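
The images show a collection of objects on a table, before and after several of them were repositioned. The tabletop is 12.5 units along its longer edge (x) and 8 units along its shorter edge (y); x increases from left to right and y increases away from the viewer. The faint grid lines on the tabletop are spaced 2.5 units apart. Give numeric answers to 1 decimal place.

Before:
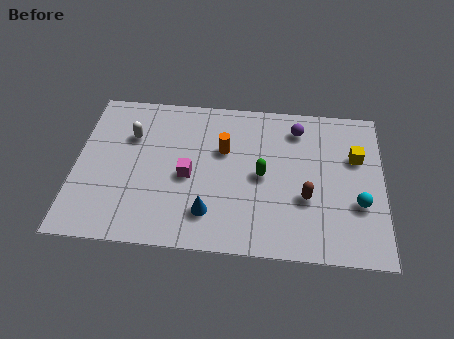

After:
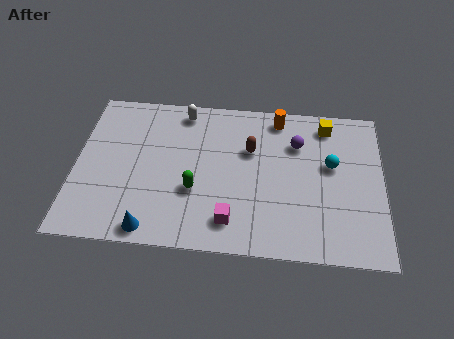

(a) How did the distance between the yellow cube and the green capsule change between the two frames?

+2.6

They were about 4.0 units apart before and 6.6 after — 2.6 units further apart.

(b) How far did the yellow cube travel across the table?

2.0

From (11.4, 5.2) to (10.2, 6.8), the yellow cube covered √(1.2² + 1.6²) ≈ 2.0 units.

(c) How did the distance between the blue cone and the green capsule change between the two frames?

-0.3

They were about 3.0 units apart before and 2.7 after — 0.3 units closer together.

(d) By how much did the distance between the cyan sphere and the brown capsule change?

+1.2

Before: roughly 2.1 units apart; after: 3.3. That's 1.2 units further apart.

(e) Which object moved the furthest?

the brown capsule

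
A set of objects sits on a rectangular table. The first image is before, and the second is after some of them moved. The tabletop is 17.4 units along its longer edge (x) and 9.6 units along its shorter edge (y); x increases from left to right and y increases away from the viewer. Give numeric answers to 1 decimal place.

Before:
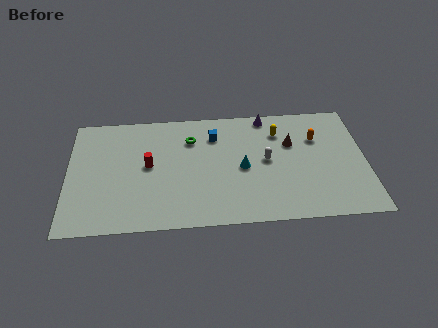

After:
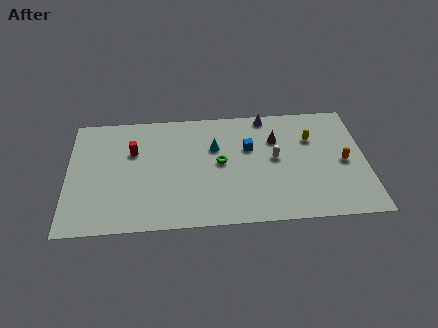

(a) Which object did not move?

the purple cone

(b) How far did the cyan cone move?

2.4

The cyan cone was near (10.2, 4.5) before and (8.6, 6.3) after, so it travelled √(1.6² + 1.8²) ≈ 2.4 units.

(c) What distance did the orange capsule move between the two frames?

2.6

From (14.6, 6.6) to (16.1, 4.5), the orange capsule covered √(1.5² + 2.1²) ≈ 2.6 units.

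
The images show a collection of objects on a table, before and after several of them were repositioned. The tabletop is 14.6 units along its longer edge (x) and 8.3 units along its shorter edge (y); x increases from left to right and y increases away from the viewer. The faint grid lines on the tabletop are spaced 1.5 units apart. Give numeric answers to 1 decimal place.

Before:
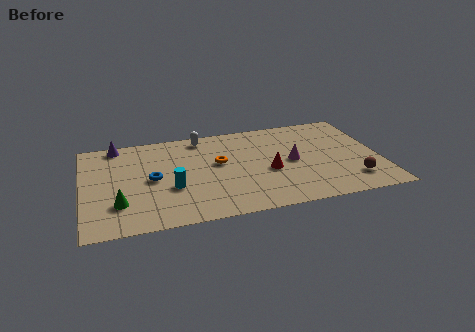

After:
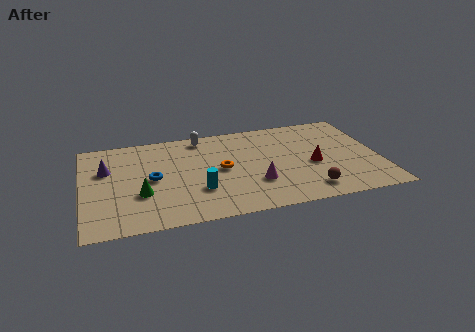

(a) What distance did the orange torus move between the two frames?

0.6

The orange torus was near (6.7, 4.8) before and (6.8, 4.2) after, so it travelled √(0.1² + 0.6²) ≈ 0.6 units.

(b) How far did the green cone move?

1.3

The green cone was near (1.7, 2.3) before and (2.8, 2.9) after, so it travelled √(1.1² + 0.6²) ≈ 1.3 units.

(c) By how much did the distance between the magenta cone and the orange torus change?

-1.4

Before: roughly 3.7 units apart; after: 2.3. That's 1.4 units closer together.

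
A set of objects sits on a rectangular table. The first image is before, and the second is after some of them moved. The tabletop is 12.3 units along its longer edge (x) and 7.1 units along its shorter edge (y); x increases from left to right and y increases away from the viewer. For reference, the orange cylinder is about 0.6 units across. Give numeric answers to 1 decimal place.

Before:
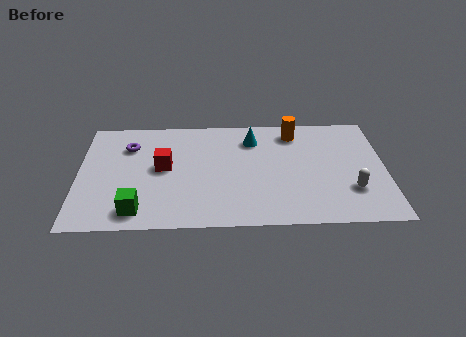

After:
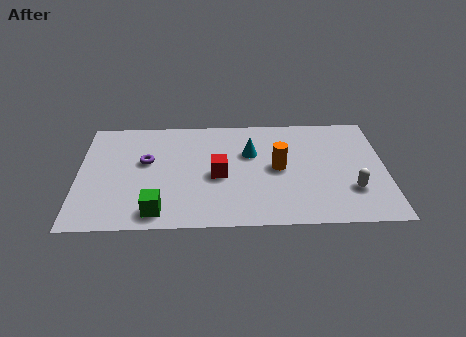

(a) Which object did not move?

the white capsule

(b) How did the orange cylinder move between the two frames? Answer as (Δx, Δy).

(-0.7, -2.3)

From the two frames, the orange cylinder sits at roughly (8.7, 5.9) before and (8.0, 3.6) after.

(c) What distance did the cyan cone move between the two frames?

0.9

From (7.0, 5.5) to (6.9, 4.6), the cyan cone covered √(0.1² + 0.9²) ≈ 0.9 units.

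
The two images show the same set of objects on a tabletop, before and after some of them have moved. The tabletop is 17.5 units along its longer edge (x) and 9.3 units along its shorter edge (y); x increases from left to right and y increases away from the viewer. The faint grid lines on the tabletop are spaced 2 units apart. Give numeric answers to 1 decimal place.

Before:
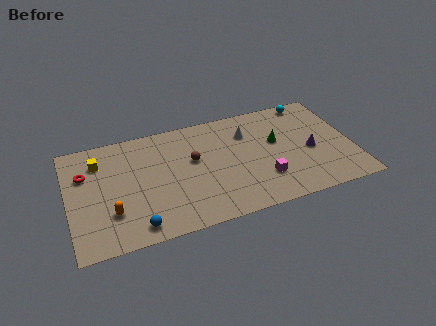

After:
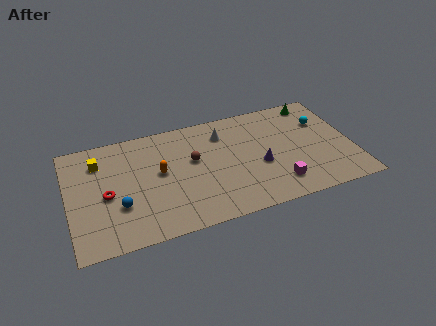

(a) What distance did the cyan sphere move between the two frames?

2.1

From (15.3, 8.4) to (15.9, 6.4), the cyan sphere covered √(0.6² + 2.0²) ≈ 2.1 units.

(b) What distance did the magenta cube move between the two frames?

1.1

The magenta cube moved from about (11.8, 2.6) to (12.6, 1.9), a distance of √(0.8² + 0.7²) ≈ 1.1.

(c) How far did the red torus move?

2.4

From (1.1, 6.3) to (2.3, 4.2), the red torus covered √(1.2² + 2.1²) ≈ 2.4 units.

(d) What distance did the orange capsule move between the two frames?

3.9

The orange capsule was near (2.5, 2.7) before and (5.6, 5.1) after, so it travelled √(3.1² + 2.4²) ≈ 3.9 units.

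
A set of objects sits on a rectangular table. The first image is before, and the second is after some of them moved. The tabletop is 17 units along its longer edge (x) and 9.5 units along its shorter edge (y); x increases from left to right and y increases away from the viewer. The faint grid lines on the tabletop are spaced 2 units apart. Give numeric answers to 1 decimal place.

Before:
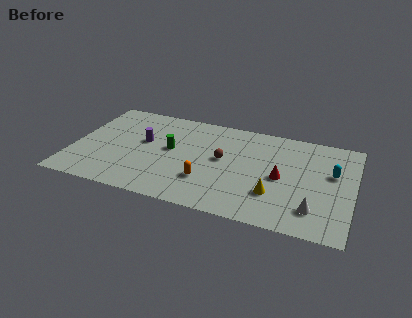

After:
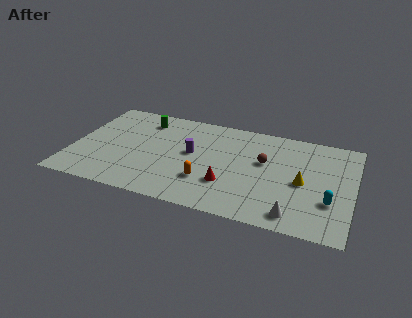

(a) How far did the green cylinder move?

3.1

From (5.9, 5.2) to (4.0, 7.7), the green cylinder covered √(1.9² + 2.5²) ≈ 3.1 units.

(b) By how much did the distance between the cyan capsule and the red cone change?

+2.8

They were about 3.3 units apart before and 6.1 after — 2.8 units further apart.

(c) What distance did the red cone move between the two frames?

3.5

From (12.7, 4.5) to (9.6, 2.9), the red cone covered √(3.1² + 1.6²) ≈ 3.5 units.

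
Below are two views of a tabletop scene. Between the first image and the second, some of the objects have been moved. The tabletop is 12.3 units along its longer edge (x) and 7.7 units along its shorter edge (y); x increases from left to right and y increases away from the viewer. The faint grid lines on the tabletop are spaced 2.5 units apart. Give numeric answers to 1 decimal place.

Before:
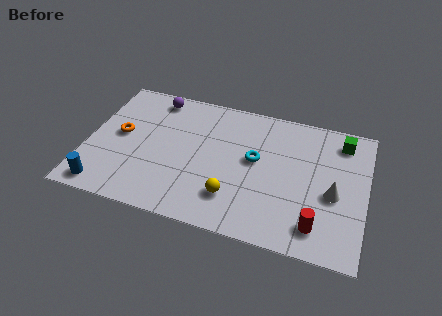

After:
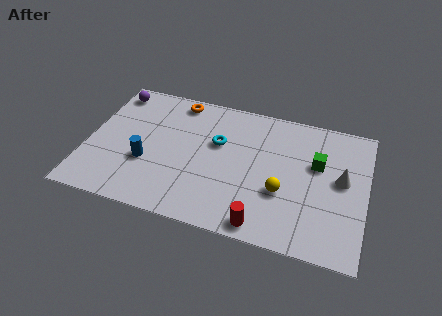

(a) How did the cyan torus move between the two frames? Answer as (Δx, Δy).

(-1.7, 0.5)

From the two frames, the cyan torus sits at roughly (7.4, 4.3) before and (5.7, 4.8) after.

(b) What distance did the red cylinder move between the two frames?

2.4

The red cylinder moved from about (10.3, 1.4) to (8.0, 0.8), a distance of √(2.3² + 0.6²) ≈ 2.4.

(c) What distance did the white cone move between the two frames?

0.9

From (10.9, 3.3) to (11.2, 4.2), the white cone covered √(0.3² + 0.9²) ≈ 0.9 units.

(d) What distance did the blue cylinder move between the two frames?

2.5

The blue cylinder moved from about (1.0, 0.9) to (2.7, 2.8), a distance of √(1.7² + 1.9²) ≈ 2.5.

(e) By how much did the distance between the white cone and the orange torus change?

-1.6

The distance was about 9.5 in the first image and 7.9 in the second, so they moved 1.6 units closer together.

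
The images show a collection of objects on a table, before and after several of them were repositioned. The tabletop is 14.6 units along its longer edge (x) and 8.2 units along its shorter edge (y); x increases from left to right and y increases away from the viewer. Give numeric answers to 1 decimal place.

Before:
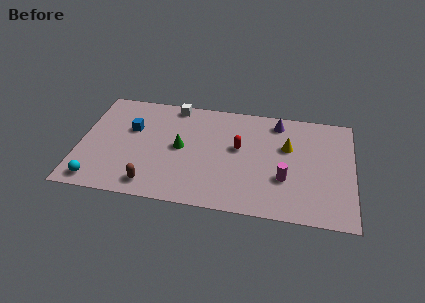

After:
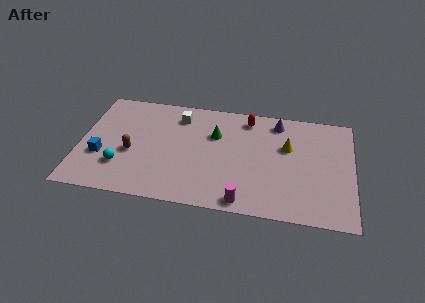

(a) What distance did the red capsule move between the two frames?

2.3

From (8.5, 4.7) to (8.9, 7.0), the red capsule covered √(0.4² + 2.3²) ≈ 2.3 units.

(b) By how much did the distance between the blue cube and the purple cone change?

+2.2

Before: roughly 8.0 units apart; after: 10.2. That's 2.2 units further apart.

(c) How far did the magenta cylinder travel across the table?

2.9

From (11.0, 2.8) to (8.9, 0.8), the magenta cylinder covered √(2.1² + 2.0²) ≈ 2.9 units.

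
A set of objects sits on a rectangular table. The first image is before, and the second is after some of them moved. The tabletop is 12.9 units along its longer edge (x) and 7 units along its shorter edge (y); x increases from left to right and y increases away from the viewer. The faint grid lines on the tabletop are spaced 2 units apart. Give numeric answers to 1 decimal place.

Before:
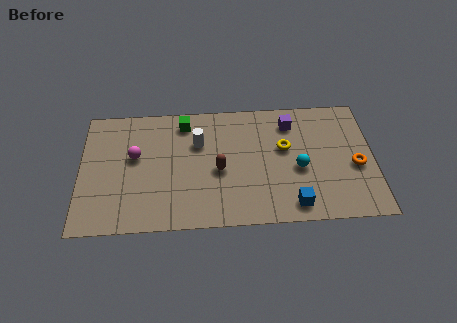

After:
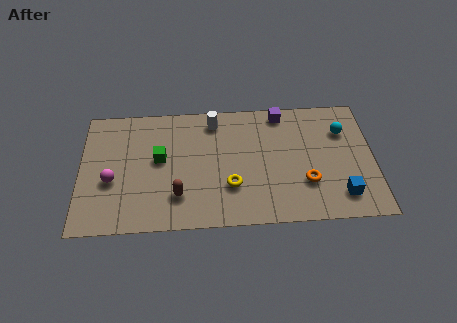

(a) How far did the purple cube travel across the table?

0.7

From (9.3, 5.6) to (8.9, 6.2), the purple cube covered √(0.4² + 0.6²) ≈ 0.7 units.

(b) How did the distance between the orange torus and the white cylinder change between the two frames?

-1.7

The distance was about 7.1 in the first image and 5.4 in the second, so they moved 1.7 units closer together.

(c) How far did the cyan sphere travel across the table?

2.8

From (9.6, 3.0) to (11.6, 5.0), the cyan sphere covered √(2.0² + 2.0²) ≈ 2.8 units.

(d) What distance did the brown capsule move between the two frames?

2.2

The brown capsule was near (6.1, 3.1) before and (4.3, 1.8) after, so it travelled √(1.8² + 1.3²) ≈ 2.2 units.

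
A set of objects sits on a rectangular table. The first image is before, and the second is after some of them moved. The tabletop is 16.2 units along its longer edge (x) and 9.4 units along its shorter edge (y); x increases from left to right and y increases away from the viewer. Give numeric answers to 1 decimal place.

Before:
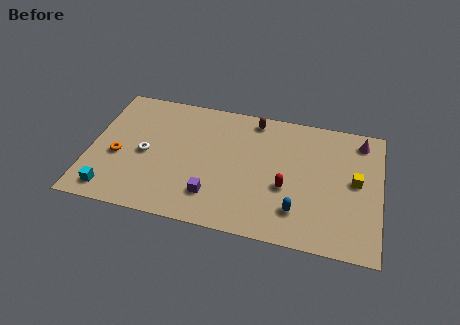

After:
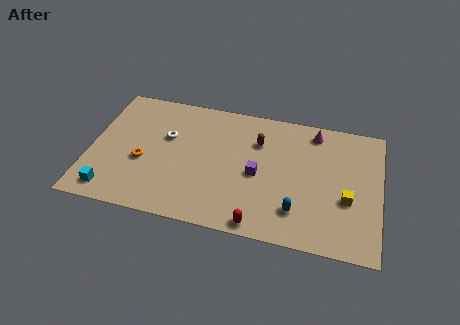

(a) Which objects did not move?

the blue capsule and the cyan cube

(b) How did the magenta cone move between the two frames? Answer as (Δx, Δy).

(-2.6, 0.1)

The magenta cone started near (15.0, 8.0) and ended near (12.4, 8.1).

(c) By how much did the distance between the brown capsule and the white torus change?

-1.9

They were about 7.1 units apart before and 5.2 after — 1.9 units closer together.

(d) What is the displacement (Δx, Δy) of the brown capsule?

(0.3, -1.6)

The brown capsule started near (9.0, 8.3) and ended near (9.3, 6.7).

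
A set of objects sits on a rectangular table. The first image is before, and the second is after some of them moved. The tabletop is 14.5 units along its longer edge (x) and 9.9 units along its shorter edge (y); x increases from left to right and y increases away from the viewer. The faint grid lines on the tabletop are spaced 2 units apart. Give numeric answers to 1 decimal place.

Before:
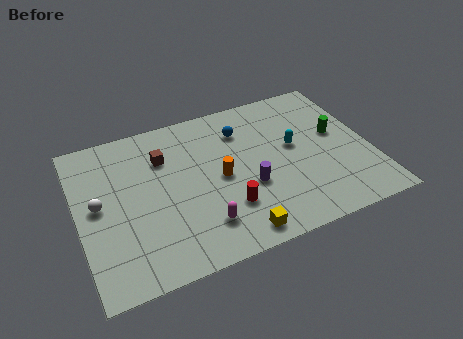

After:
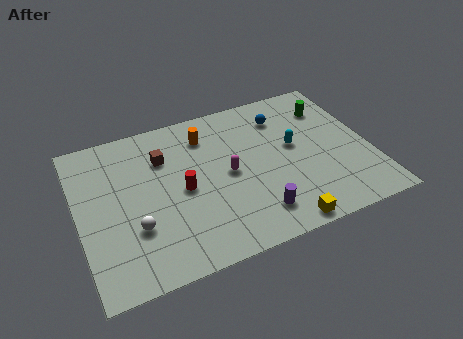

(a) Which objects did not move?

the cyan capsule and the brown cube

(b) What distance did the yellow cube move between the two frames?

2.2

From (7.3, 1.1) to (9.5, 0.8), the yellow cube covered √(2.2² + 0.3²) ≈ 2.2 units.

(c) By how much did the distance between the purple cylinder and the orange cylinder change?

+4.5

Before: roughly 1.7 units apart; after: 6.2. That's 4.5 units further apart.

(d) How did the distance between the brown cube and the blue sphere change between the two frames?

+2.1

They were about 4.0 units apart before and 6.1 after — 2.1 units further apart.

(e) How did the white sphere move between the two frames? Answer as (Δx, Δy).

(1.6, -2.0)

The white sphere was at about (1.0, 5.2) and moved to about (2.6, 3.2).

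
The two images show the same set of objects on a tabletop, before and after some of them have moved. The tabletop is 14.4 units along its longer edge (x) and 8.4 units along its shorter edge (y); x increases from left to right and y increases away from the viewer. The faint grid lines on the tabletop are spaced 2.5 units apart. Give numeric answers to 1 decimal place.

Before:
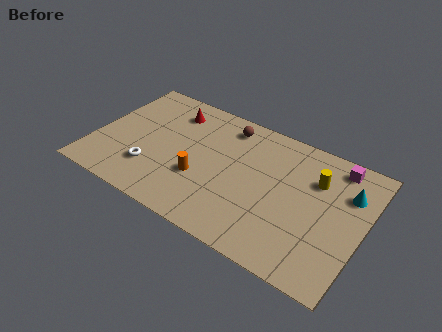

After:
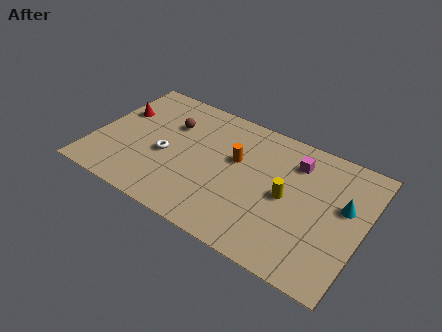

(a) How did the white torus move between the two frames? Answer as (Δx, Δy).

(0.6, 1.3)

The white torus was at about (3.3, 2.3) and moved to about (3.9, 3.6).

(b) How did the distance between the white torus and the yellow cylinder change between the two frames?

-2.6

Before: roughly 9.1 units apart; after: 6.5. That's 2.6 units closer together.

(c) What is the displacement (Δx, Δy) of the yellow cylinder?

(-1.3, -1.8)

The yellow cylinder started near (11.7, 5.9) and ended near (10.4, 4.1).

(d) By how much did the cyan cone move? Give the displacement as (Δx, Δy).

(-0.1, -0.9)

The cyan cone was at about (13.4, 5.9) and moved to about (13.3, 5.0).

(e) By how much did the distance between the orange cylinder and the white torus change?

+1.2

The distance was about 2.7 in the first image and 3.9 in the second, so they moved 1.2 units further apart.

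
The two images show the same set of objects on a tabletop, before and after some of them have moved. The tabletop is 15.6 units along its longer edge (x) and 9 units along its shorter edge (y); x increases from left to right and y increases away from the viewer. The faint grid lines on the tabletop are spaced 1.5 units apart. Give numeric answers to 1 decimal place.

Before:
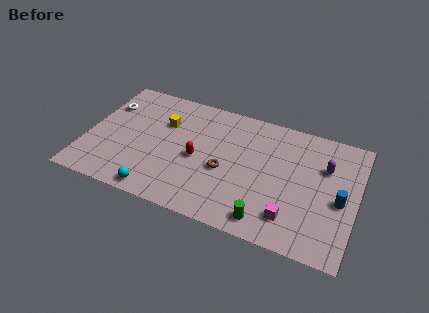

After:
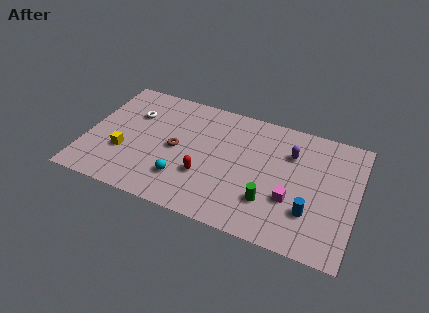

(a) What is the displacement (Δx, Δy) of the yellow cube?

(-2.0, -3.0)

The yellow cube started near (4.3, 6.1) and ended near (2.3, 3.1).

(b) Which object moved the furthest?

the yellow cube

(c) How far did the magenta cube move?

1.2

From (12.1, 1.9) to (12.0, 3.1), the magenta cube covered √(0.1² + 1.2²) ≈ 1.2 units.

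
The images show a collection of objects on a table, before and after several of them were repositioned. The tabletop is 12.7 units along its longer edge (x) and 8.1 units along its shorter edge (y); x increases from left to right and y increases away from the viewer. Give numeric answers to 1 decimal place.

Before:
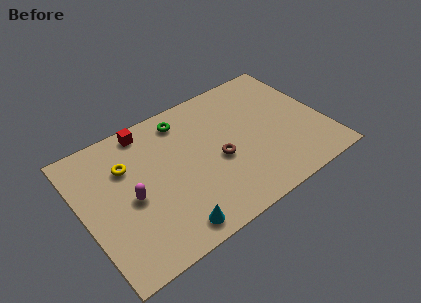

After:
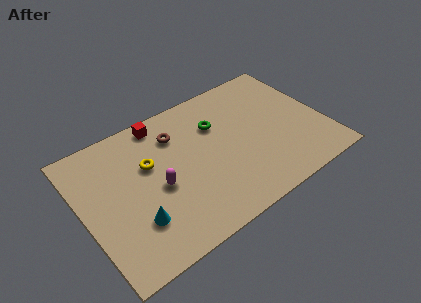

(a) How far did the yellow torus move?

1.2

From (2.5, 5.6) to (3.6, 5.1), the yellow torus covered √(1.1² + 0.5²) ≈ 1.2 units.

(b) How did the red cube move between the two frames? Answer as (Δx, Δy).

(0.8, 0.0)

The red cube was at about (3.8, 7.2) and moved to about (4.6, 7.2).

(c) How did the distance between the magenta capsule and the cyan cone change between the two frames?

-1.2

The distance was about 3.1 in the first image and 1.9 in the second, so they moved 1.2 units closer together.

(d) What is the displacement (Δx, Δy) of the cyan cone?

(-1.6, 1.3)

From the two frames, the cyan cone sits at roughly (4.0, 1.0) before and (2.4, 2.3) after.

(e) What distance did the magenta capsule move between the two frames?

1.4

The magenta capsule moved from about (2.4, 3.7) to (3.8, 3.6), a distance of √(1.4² + 0.1²) ≈ 1.4.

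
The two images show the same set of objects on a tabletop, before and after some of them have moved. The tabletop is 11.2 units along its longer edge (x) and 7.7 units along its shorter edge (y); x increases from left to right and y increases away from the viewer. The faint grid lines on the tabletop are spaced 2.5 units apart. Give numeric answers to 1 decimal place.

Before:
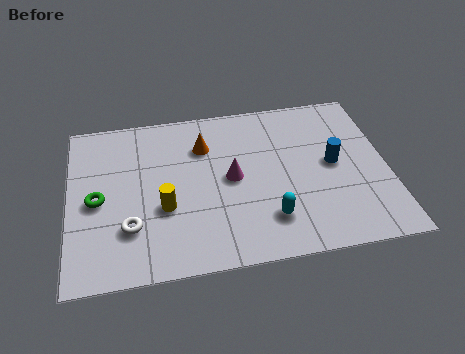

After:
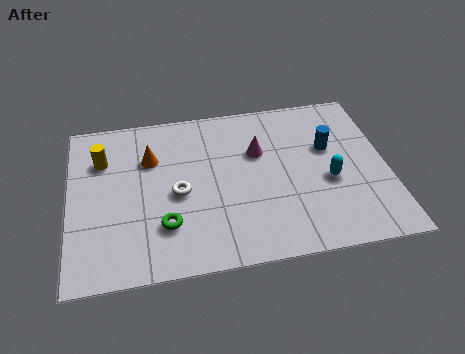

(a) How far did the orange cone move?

1.9

From (4.8, 5.6) to (2.9, 5.3), the orange cone covered √(1.9² + 0.3²) ≈ 1.9 units.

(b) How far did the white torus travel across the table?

2.1

The white torus moved from about (2.1, 2.2) to (3.8, 3.5), a distance of √(1.7² + 1.3²) ≈ 2.1.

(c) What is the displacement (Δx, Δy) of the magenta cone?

(1.0, 1.1)

The magenta cone started near (5.7, 3.9) and ended near (6.7, 5.0).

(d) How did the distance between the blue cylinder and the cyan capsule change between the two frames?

-1.7

Before: roughly 3.3 units apart; after: 1.6. That's 1.7 units closer together.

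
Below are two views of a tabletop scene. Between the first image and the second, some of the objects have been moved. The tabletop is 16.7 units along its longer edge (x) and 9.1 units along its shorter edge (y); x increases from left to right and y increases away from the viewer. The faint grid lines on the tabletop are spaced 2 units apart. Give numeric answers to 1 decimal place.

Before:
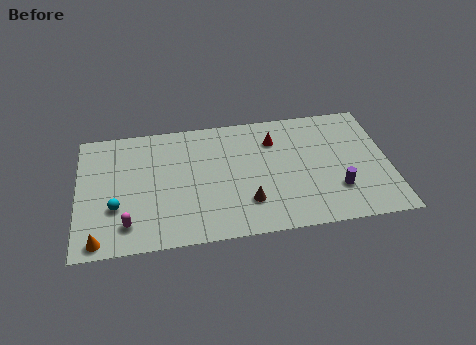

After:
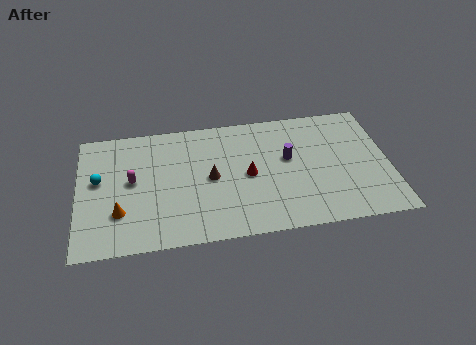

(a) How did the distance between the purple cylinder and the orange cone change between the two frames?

-3.3

The distance was about 12.8 in the first image and 9.5 in the second, so they moved 3.3 units closer together.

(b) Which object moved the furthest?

the purple cylinder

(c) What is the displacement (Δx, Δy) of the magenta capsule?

(0.3, 3.1)

The magenta capsule started near (2.6, 1.8) and ended near (2.9, 4.9).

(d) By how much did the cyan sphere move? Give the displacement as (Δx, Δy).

(-0.9, 2.1)

From the two frames, the cyan sphere sits at roughly (2.0, 3.1) before and (1.1, 5.2) after.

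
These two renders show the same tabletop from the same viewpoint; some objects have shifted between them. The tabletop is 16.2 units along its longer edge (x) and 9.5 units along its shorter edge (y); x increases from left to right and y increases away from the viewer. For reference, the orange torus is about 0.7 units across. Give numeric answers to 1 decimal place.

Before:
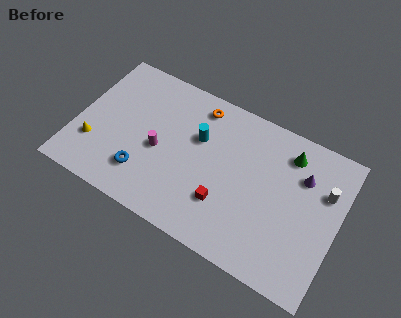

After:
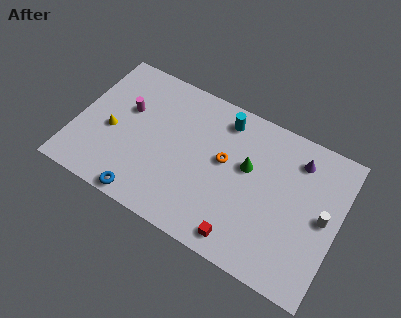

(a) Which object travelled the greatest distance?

the orange torus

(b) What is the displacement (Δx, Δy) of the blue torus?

(0.3, -1.5)

The blue torus was at about (4.5, 2.3) and moved to about (4.8, 0.8).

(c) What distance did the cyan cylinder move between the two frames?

2.3

The cyan cylinder moved from about (7.4, 6.1) to (8.7, 8.0), a distance of √(1.3² + 1.9²) ≈ 2.3.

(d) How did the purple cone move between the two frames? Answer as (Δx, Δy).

(-0.4, 0.9)

From the two frames, the purple cone sits at roughly (13.8, 6.7) before and (13.4, 7.6) after.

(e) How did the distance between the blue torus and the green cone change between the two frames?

-2.4

They were about 9.9 units apart before and 7.5 after — 2.4 units closer together.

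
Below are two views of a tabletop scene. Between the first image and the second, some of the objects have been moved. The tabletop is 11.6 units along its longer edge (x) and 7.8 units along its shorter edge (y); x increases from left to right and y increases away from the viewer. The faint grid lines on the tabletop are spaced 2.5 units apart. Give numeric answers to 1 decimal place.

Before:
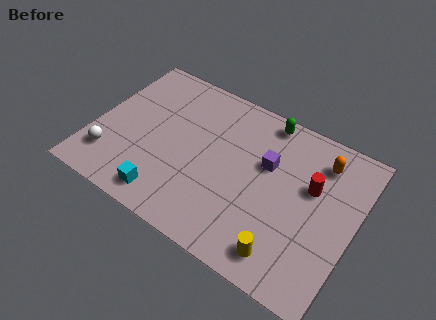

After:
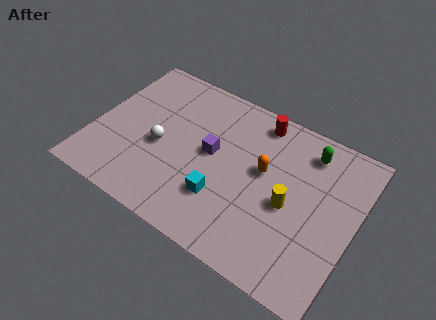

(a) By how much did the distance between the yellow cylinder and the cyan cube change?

-2.3

They were about 5.3 units apart before and 3.0 after — 2.3 units closer together.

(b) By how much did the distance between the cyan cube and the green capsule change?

-1.7

The distance was about 6.9 in the first image and 5.2 in the second, so they moved 1.7 units closer together.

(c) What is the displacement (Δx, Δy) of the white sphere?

(2.0, 1.6)

From the two frames, the white sphere sits at roughly (1.0, 1.8) before and (3.0, 3.4) after.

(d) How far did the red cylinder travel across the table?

3.4

The red cylinder moved from about (9.6, 4.8) to (6.9, 6.8), a distance of √(2.7² + 2.0²) ≈ 3.4.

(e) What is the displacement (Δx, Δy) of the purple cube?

(-2.4, -0.7)

The purple cube was at about (7.6, 4.9) and moved to about (5.2, 4.2).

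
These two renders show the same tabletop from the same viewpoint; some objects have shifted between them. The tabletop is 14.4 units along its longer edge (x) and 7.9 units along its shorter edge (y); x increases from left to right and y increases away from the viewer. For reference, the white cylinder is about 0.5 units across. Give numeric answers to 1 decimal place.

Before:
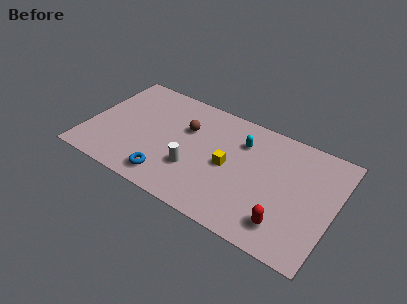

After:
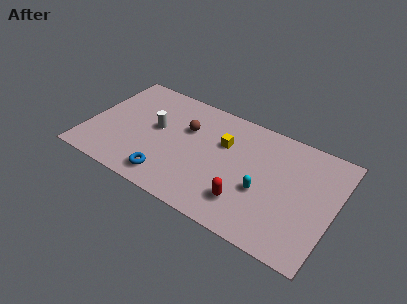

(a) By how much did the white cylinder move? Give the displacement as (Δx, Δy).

(-2.5, 1.8)

The white cylinder started near (6.4, 2.6) and ended near (3.9, 4.4).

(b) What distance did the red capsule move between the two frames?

2.3

The red capsule was near (11.9, 1.6) before and (9.6, 1.9) after, so it travelled √(2.3² + 0.3²) ≈ 2.3 units.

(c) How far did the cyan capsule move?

3.1

The cyan capsule was near (8.8, 5.8) before and (10.4, 3.1) after, so it travelled √(1.6² + 2.7²) ≈ 3.1 units.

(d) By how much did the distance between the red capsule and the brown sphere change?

-2.1

The distance was about 7.3 in the first image and 5.2 in the second, so they moved 2.1 units closer together.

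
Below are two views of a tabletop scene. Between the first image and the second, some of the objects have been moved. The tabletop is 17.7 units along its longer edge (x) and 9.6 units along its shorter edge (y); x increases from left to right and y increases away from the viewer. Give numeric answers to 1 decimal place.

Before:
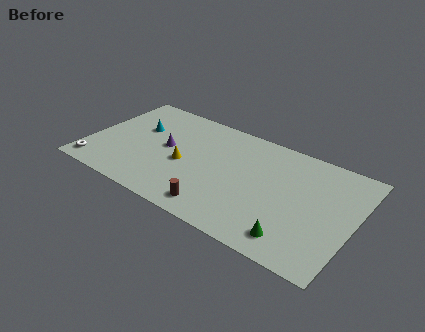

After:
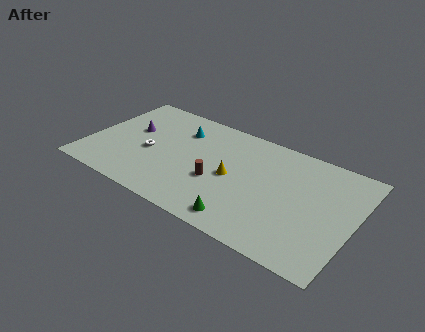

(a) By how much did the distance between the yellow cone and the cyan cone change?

+0.8

They were about 4.0 units apart before and 4.8 after — 0.8 units further apart.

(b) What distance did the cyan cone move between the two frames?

2.9

The cyan cone was near (3.0, 6.1) before and (5.7, 7.2) after, so it travelled √(2.7² + 1.1²) ≈ 2.9 units.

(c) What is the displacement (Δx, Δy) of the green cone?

(-3.3, -0.3)

From the two frames, the green cone sits at roughly (14.3, 1.6) before and (11.0, 1.3) after.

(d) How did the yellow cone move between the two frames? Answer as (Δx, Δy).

(3.2, 0.4)

The yellow cone was at about (6.5, 4.2) and moved to about (9.7, 4.6).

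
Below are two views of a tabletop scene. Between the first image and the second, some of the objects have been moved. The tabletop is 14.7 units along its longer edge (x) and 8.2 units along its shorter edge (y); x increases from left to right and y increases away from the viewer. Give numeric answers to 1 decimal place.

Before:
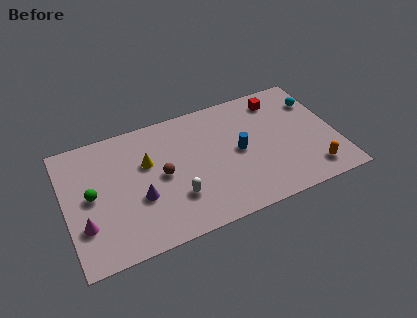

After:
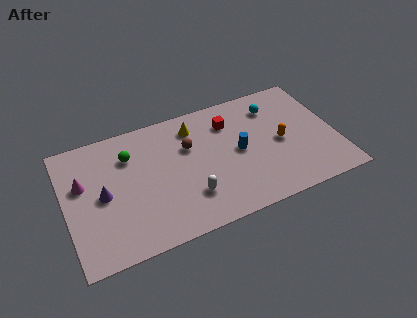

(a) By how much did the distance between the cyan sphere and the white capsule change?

-2.3

The distance was about 8.9 in the first image and 6.6 in the second, so they moved 2.3 units closer together.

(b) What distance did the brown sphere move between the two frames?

2.1

The brown sphere moved from about (5.2, 4.1) to (6.8, 5.4), a distance of √(1.6² + 1.3²) ≈ 2.1.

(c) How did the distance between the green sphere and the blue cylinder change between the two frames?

-1.9

They were about 8.0 units apart before and 6.1 after — 1.9 units closer together.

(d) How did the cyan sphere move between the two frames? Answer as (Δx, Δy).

(-2.3, 0.4)

From the two frames, the cyan sphere sits at roughly (13.9, 6.0) before and (11.6, 6.4) after.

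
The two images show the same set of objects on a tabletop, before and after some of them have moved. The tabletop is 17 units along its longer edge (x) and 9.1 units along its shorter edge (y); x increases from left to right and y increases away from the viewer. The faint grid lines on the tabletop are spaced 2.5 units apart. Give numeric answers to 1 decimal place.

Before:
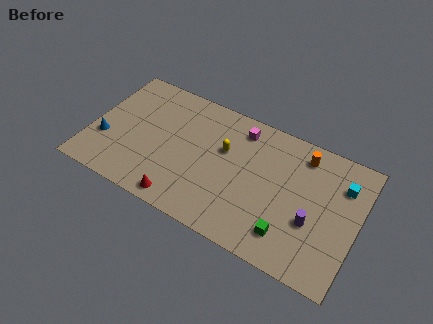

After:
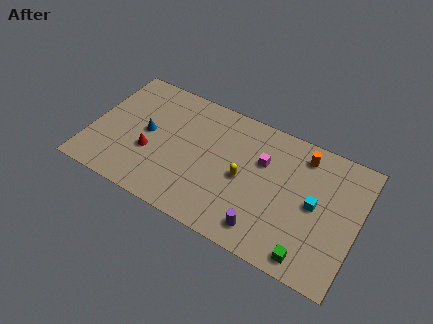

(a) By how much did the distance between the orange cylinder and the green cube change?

+0.9

They were about 5.7 units apart before and 6.6 after — 0.9 units further apart.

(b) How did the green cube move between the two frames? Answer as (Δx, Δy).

(1.4, -0.8)

From the two frames, the green cube sits at roughly (13.0, 1.9) before and (14.4, 1.1) after.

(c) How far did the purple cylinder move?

3.4

The purple cylinder moved from about (14.3, 3.4) to (11.5, 1.5), a distance of √(2.8² + 1.9²) ≈ 3.4.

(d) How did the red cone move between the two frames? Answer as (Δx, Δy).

(-2.4, 2.4)

From the two frames, the red cone sits at roughly (6.3, 1.0) before and (3.9, 3.4) after.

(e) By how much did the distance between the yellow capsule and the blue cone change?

-1.5

Before: roughly 7.8 units apart; after: 6.3. That's 1.5 units closer together.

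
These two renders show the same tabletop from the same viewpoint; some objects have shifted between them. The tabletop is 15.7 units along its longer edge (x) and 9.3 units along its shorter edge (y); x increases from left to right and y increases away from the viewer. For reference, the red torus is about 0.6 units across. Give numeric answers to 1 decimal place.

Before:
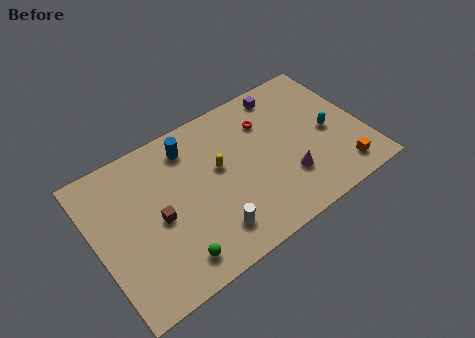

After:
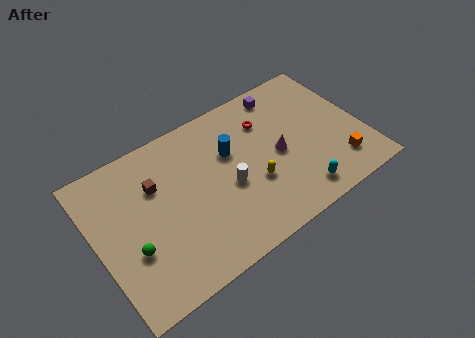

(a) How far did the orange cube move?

0.5

From (13.9, 1.5) to (13.9, 2.0), the orange cube covered √(0.0² + 0.5²) ≈ 0.5 units.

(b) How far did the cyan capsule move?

3.8

From (13.7, 4.3) to (11.3, 1.4), the cyan capsule covered √(2.4² + 2.9²) ≈ 3.8 units.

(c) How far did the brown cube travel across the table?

2.0

The brown cube was near (3.5, 4.3) before and (3.7, 6.3) after, so it travelled √(0.2² + 2.0²) ≈ 2.0 units.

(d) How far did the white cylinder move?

2.5

From (6.2, 1.9) to (7.6, 4.0), the white cylinder covered √(1.4² + 2.1²) ≈ 2.5 units.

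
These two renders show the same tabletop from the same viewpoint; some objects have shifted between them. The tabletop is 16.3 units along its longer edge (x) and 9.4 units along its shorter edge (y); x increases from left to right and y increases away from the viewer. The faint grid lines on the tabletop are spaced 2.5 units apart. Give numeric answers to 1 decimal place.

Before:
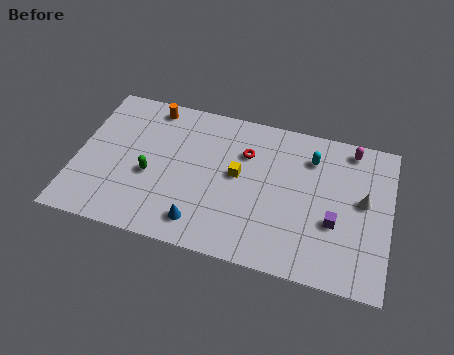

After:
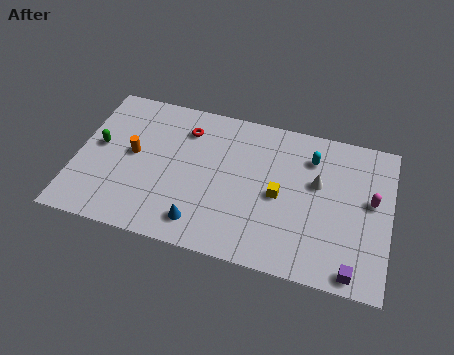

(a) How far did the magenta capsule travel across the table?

3.2

The magenta capsule moved from about (14.1, 8.3) to (15.3, 5.3), a distance of √(1.2² + 3.0²) ≈ 3.2.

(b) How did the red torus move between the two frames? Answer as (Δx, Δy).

(-3.2, 0.7)

The red torus started near (8.7, 6.6) and ended near (5.5, 7.3).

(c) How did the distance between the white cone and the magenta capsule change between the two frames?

-0.4

They were about 3.2 units apart before and 2.8 after — 0.4 units closer together.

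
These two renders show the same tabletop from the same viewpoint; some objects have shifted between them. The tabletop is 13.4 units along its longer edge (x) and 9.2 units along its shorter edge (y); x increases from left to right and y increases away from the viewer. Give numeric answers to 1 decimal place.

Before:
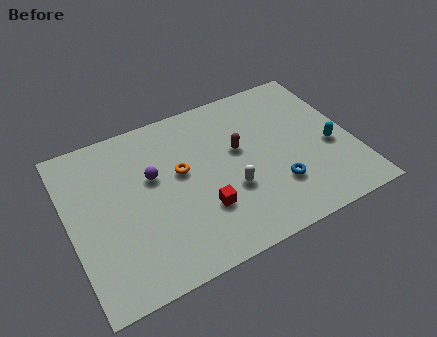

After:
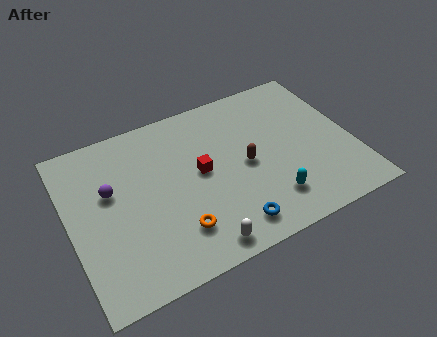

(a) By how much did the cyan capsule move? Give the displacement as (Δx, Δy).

(-3.2, -1.8)

From the two frames, the cyan capsule sits at roughly (12.3, 3.8) before and (9.1, 2.0) after.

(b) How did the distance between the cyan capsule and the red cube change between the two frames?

-2.3

They were about 6.4 units apart before and 4.1 after — 2.3 units closer together.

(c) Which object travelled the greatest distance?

the cyan capsule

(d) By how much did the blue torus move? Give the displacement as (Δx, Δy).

(-2.4, -1.2)

From the two frames, the blue torus sits at roughly (9.5, 2.6) before and (7.1, 1.4) after.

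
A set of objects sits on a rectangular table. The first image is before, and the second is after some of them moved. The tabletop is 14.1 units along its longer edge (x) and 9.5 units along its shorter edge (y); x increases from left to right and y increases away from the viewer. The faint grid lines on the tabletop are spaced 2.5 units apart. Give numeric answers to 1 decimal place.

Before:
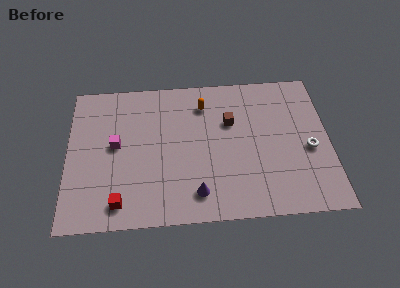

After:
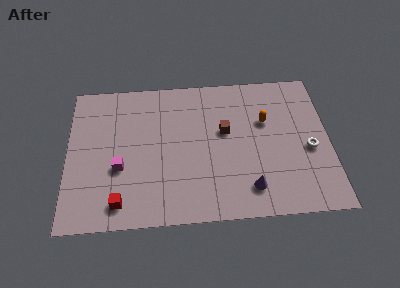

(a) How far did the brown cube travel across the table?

0.7

The brown cube moved from about (8.8, 6.2) to (8.5, 5.6), a distance of √(0.3² + 0.6²) ≈ 0.7.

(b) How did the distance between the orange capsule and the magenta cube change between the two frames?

+2.9

Before: roughly 5.4 units apart; after: 8.3. That's 2.9 units further apart.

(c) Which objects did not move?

the red cube and the white torus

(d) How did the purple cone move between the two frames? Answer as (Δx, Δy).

(2.8, 0.1)

The purple cone was at about (6.9, 1.7) and moved to about (9.7, 1.8).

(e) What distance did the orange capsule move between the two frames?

3.6

The orange capsule was near (7.4, 7.5) before and (10.7, 6.1) after, so it travelled √(3.3² + 1.4²) ≈ 3.6 units.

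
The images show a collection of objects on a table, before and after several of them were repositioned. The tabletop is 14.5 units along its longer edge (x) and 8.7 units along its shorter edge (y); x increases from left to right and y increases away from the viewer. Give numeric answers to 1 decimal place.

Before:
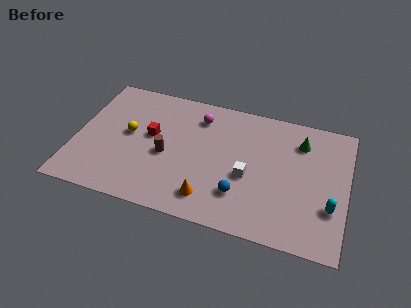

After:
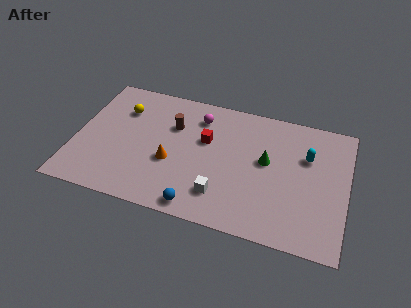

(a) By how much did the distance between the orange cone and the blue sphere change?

+1.3

They were about 1.7 units apart before and 3.0 after — 1.3 units further apart.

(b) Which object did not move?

the magenta sphere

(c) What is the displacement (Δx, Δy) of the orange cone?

(-2.2, 1.8)

From the two frames, the orange cone sits at roughly (7.4, 1.6) before and (5.2, 3.4) after.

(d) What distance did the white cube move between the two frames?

2.1

The white cube was near (9.3, 3.6) before and (8.0, 2.0) after, so it travelled √(1.3² + 1.6²) ≈ 2.1 units.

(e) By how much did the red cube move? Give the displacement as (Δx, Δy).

(2.9, 0.5)

The red cube started near (4.0, 4.9) and ended near (6.9, 5.4).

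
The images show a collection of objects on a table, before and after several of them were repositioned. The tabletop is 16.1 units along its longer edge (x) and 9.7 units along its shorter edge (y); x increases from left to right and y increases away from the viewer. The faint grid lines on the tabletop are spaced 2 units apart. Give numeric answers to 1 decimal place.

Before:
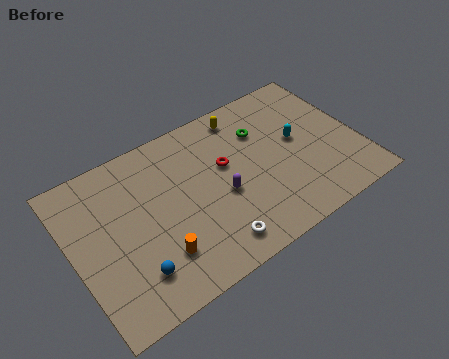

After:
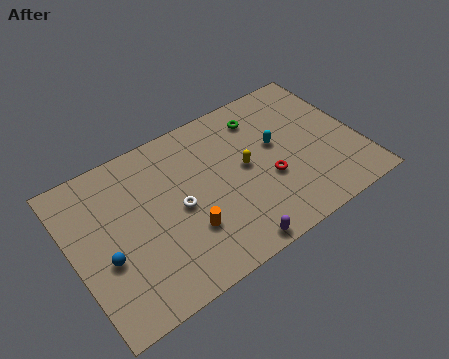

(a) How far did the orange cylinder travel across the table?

1.8

The orange cylinder was near (4.3, 2.5) before and (6.0, 3.0) after, so it travelled √(1.7² + 0.5²) ≈ 1.8 units.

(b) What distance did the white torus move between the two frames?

3.4

The white torus was near (7.2, 1.5) before and (5.8, 4.6) after, so it travelled √(1.4² + 3.1²) ≈ 3.4 units.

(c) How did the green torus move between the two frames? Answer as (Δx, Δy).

(0.1, 0.9)

The green torus started near (11.0, 6.9) and ended near (11.1, 7.8).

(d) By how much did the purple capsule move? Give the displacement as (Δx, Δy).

(-0.1, -3.3)

The purple capsule was at about (8.2, 4.1) and moved to about (8.1, 0.8).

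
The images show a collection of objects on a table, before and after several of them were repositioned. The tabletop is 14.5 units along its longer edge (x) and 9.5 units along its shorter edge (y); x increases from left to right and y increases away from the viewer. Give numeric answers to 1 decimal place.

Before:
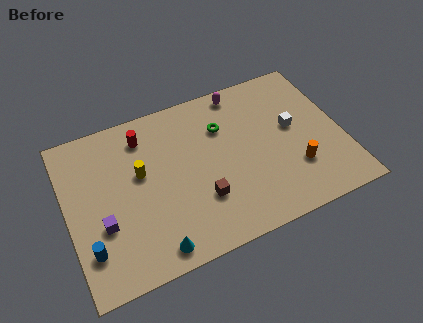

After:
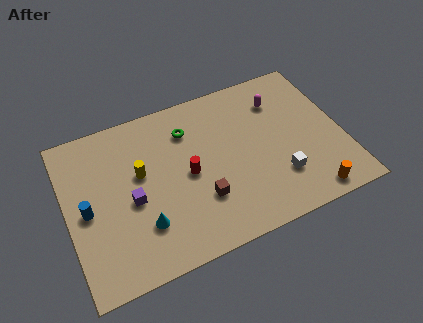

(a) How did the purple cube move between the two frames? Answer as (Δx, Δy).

(1.6, 0.8)

From the two frames, the purple cube sits at roughly (1.7, 3.4) before and (3.3, 4.2) after.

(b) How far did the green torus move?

1.9

From (8.4, 6.7) to (6.6, 7.2), the green torus covered √(1.8² + 0.5²) ≈ 1.9 units.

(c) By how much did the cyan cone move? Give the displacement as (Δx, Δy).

(-0.4, 1.5)

The cyan cone started near (4.1, 1.1) and ended near (3.7, 2.6).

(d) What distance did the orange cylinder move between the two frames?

1.9

The orange cylinder was near (11.8, 2.8) before and (12.3, 1.0) after, so it travelled √(0.5² + 1.8²) ≈ 1.9 units.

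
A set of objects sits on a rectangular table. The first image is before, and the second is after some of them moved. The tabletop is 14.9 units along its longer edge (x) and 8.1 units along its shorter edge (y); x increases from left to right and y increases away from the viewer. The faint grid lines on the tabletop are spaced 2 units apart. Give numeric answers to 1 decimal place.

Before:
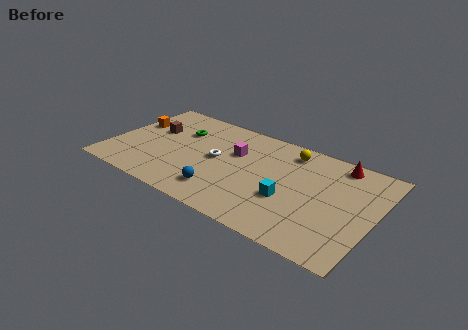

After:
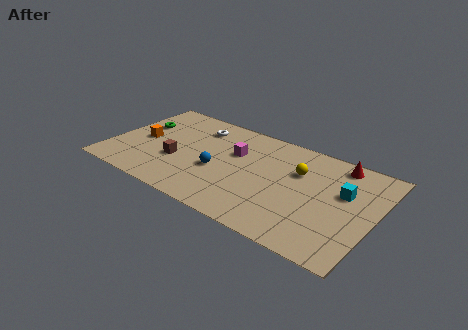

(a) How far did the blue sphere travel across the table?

1.7

The blue sphere was near (6.7, 1.7) before and (6.2, 3.3) after, so it travelled √(0.5² + 1.6²) ≈ 1.7 units.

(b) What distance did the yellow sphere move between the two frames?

1.6

The yellow sphere moved from about (9.8, 6.8) to (10.5, 5.4), a distance of √(0.7² + 1.4²) ≈ 1.6.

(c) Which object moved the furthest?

the cyan cube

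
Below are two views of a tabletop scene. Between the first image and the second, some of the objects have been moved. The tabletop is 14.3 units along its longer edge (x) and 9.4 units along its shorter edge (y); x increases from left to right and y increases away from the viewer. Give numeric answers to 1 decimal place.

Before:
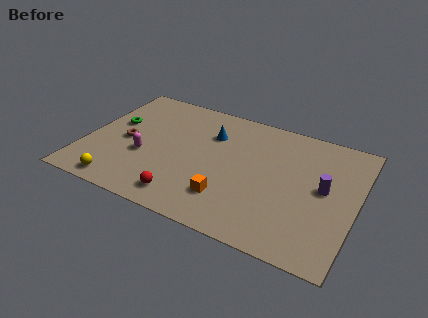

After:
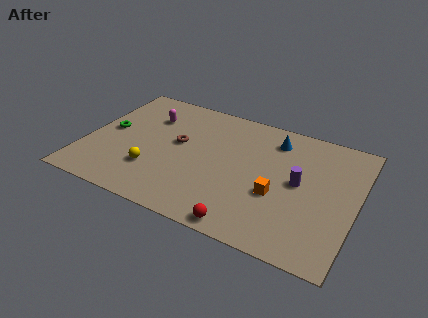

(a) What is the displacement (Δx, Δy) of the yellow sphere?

(1.5, 1.7)

The yellow sphere started near (2.3, 1.0) and ended near (3.8, 2.7).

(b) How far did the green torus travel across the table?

0.7

From (1.3, 5.6) to (1.1, 4.9), the green torus covered √(0.2² + 0.7²) ≈ 0.7 units.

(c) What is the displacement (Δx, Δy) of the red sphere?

(3.3, -0.6)

The red sphere was at about (5.7, 1.4) and moved to about (9.0, 0.8).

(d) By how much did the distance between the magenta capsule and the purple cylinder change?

-1.0

The distance was about 9.5 in the first image and 8.5 in the second, so they moved 1.0 units closer together.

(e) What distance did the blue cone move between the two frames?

3.4

From (6.4, 6.7) to (9.7, 7.6), the blue cone covered √(3.3² + 0.9²) ≈ 3.4 units.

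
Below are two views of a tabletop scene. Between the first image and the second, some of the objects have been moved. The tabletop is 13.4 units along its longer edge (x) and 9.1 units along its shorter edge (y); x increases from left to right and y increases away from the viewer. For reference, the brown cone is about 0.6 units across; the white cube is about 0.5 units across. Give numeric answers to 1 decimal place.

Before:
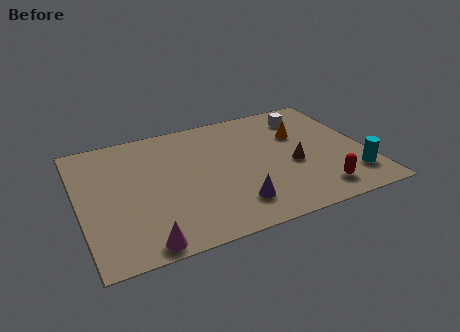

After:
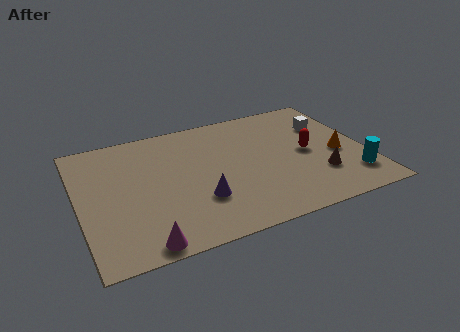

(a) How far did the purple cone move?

1.7

The purple cone moved from about (6.9, 1.9) to (5.4, 2.8), a distance of √(1.5² + 0.9²) ≈ 1.7.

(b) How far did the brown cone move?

1.6

The brown cone was near (9.9, 3.8) before and (11.0, 2.6) after, so it travelled √(1.1² + 1.2²) ≈ 1.6 units.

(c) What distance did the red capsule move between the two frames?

3.0

From (10.8, 1.5) to (10.7, 4.5), the red capsule covered √(0.1² + 3.0²) ≈ 3.0 units.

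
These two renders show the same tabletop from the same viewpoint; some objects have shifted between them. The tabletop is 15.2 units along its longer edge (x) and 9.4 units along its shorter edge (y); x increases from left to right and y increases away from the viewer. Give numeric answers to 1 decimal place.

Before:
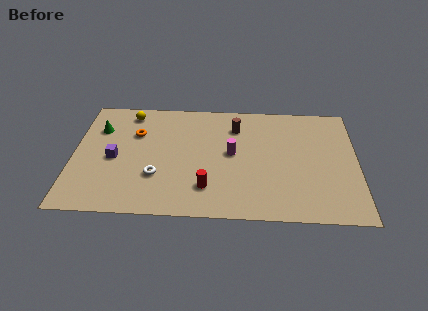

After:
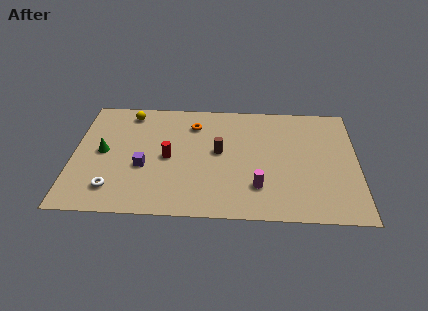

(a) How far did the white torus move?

2.5

The white torus was near (4.5, 3.0) before and (2.2, 1.9) after, so it travelled √(2.3² + 1.1²) ≈ 2.5 units.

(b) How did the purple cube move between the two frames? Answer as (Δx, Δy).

(1.6, -0.6)

From the two frames, the purple cube sits at roughly (2.2, 4.3) before and (3.8, 3.7) after.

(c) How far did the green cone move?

1.9

The green cone was near (1.3, 6.7) before and (1.6, 4.8) after, so it travelled √(0.3² + 1.9²) ≈ 1.9 units.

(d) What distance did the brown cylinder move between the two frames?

2.3

The brown cylinder was near (8.7, 7.2) before and (7.8, 5.1) after, so it travelled √(0.9² + 2.1²) ≈ 2.3 units.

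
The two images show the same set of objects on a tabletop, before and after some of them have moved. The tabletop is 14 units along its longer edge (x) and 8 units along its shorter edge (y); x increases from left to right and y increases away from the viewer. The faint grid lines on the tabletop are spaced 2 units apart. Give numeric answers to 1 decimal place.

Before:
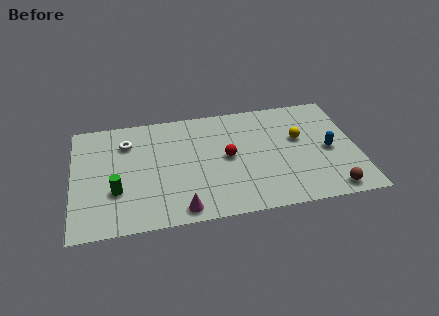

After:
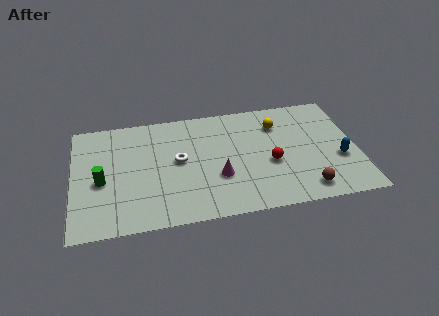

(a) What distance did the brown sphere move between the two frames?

1.2

The brown sphere moved from about (12.5, 0.9) to (11.3, 1.2), a distance of √(1.2² + 0.3²) ≈ 1.2.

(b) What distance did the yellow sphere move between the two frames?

1.6

The yellow sphere moved from about (11.2, 4.8) to (10.2, 6.0), a distance of √(1.0² + 1.2²) ≈ 1.6.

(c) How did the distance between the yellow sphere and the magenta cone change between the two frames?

-2.7

Before: roughly 7.2 units apart; after: 4.5. That's 2.7 units closer together.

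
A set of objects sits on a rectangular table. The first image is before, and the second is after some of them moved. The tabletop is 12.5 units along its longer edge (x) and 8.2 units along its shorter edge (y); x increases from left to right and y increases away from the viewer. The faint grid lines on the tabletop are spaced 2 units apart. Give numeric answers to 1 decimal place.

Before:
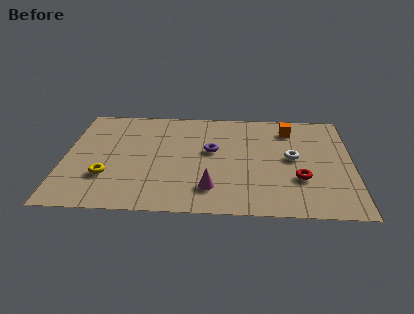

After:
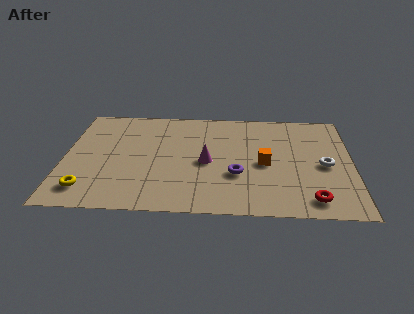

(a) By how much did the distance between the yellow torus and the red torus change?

+1.3

The distance was about 8.3 in the first image and 9.6 in the second, so they moved 1.3 units further apart.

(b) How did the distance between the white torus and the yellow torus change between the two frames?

+2.3

Before: roughly 8.2 units apart; after: 10.5. That's 2.3 units further apart.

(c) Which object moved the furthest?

the orange cube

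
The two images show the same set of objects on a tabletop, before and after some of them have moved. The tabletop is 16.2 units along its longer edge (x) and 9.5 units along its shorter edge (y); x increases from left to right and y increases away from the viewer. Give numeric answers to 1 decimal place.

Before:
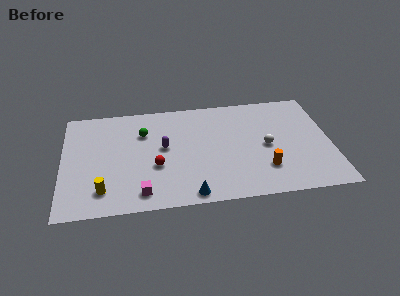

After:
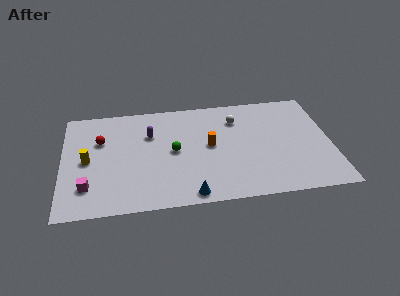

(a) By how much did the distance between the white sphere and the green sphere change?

-3.1

The distance was about 7.7 in the first image and 4.6 in the second, so they moved 3.1 units closer together.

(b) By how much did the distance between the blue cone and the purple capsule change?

+1.5

Before: roughly 4.6 units apart; after: 6.1. That's 1.5 units further apart.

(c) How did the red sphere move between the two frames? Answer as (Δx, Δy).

(-3.3, 2.7)

The red sphere was at about (5.6, 3.6) and moved to about (2.3, 6.3).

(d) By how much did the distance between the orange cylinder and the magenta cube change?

+0.4

They were about 7.5 units apart before and 7.9 after — 0.4 units further apart.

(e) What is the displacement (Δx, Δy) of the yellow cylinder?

(-0.9, 2.7)

The yellow cylinder was at about (2.4, 1.9) and moved to about (1.5, 4.6).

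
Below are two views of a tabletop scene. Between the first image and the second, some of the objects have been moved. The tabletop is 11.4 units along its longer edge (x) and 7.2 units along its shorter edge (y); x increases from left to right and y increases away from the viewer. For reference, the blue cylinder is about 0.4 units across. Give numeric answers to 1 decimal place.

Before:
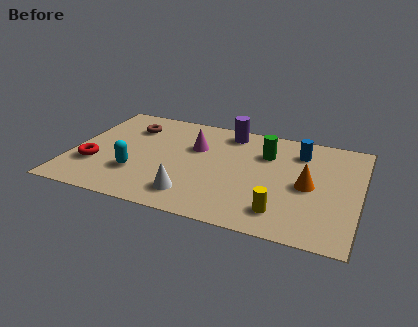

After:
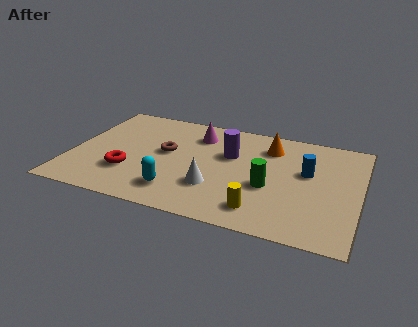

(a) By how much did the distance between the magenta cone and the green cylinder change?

+1.3

They were about 2.8 units apart before and 4.1 after — 1.3 units further apart.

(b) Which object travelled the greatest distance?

the orange cone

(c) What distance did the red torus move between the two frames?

1.4

From (1.0, 2.3) to (2.4, 2.2), the red torus covered √(1.4² + 0.1²) ≈ 1.4 units.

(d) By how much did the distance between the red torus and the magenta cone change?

-0.3

They were about 4.5 units apart before and 4.2 after — 0.3 units closer together.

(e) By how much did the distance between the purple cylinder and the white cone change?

-2.5

The distance was about 4.9 in the first image and 2.4 in the second, so they moved 2.5 units closer together.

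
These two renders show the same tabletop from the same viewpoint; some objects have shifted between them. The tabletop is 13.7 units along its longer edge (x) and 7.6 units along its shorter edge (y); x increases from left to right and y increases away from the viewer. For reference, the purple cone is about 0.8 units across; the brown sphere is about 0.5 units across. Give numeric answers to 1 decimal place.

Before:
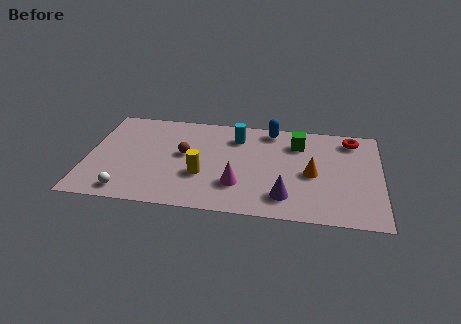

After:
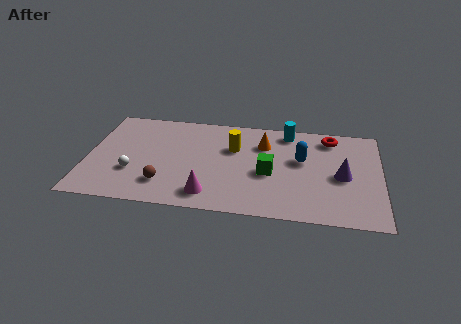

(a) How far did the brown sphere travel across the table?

2.5

From (4.5, 4.2) to (3.7, 1.8), the brown sphere covered √(0.8² + 2.4²) ≈ 2.5 units.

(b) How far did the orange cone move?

3.0

From (10.5, 3.5) to (8.2, 5.5), the orange cone covered √(2.3² + 2.0²) ≈ 3.0 units.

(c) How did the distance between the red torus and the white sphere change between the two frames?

-1.7

Before: roughly 11.6 units apart; after: 9.9. That's 1.7 units closer together.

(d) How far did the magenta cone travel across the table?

1.6

The magenta cone moved from about (7.1, 2.2) to (5.8, 1.3), a distance of √(1.3² + 0.9²) ≈ 1.6.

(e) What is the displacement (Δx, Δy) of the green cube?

(-1.3, -2.5)

The green cube started near (9.8, 5.8) and ended near (8.5, 3.3).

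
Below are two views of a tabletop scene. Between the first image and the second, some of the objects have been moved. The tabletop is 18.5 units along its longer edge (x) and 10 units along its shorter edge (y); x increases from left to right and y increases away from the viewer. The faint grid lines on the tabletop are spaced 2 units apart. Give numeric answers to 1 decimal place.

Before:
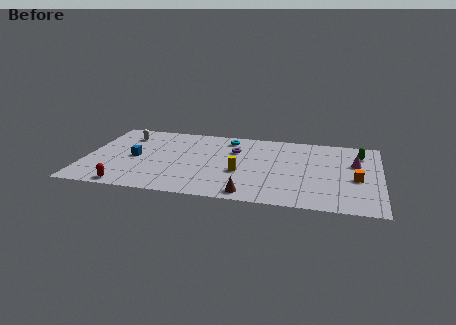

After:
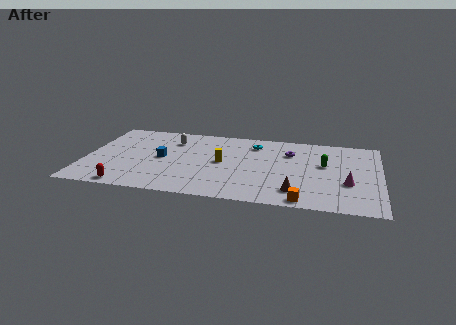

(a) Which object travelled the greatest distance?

the orange cube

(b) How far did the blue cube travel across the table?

1.7

The blue cube was near (3.1, 4.8) before and (4.8, 5.0) after, so it travelled √(1.7² + 0.2²) ≈ 1.7 units.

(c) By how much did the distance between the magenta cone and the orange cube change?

+1.7

The distance was about 2.1 in the first image and 3.8 in the second, so they moved 1.7 units further apart.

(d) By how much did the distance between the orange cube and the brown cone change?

-6.0

The distance was about 7.2 in the first image and 1.2 in the second, so they moved 6.0 units closer together.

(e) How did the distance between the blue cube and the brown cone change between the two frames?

+0.7

The distance was about 8.3 in the first image and 9.0 in the second, so they moved 0.7 units further apart.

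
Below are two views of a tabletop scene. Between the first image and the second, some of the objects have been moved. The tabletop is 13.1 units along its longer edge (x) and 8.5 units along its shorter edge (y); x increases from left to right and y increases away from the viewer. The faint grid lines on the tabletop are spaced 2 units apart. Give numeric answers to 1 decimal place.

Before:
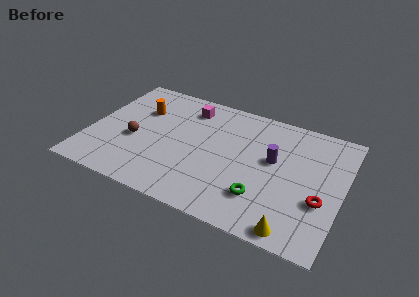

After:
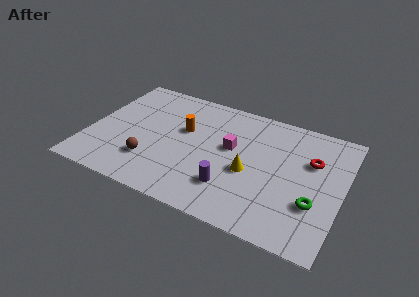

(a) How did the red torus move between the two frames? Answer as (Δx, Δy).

(-0.7, 2.5)

The red torus was at about (12.1, 3.1) and moved to about (11.4, 5.6).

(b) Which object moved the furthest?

the yellow cone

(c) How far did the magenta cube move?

3.2

From (4.8, 6.9) to (7.3, 4.9), the magenta cube covered √(2.5² + 2.0²) ≈ 3.2 units.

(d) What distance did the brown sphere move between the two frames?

1.6

From (2.4, 3.5) to (3.4, 2.3), the brown sphere covered √(1.0² + 1.2²) ≈ 1.6 units.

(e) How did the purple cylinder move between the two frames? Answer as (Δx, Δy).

(-1.9, -2.7)

The purple cylinder started near (9.5, 4.9) and ended near (7.6, 2.2).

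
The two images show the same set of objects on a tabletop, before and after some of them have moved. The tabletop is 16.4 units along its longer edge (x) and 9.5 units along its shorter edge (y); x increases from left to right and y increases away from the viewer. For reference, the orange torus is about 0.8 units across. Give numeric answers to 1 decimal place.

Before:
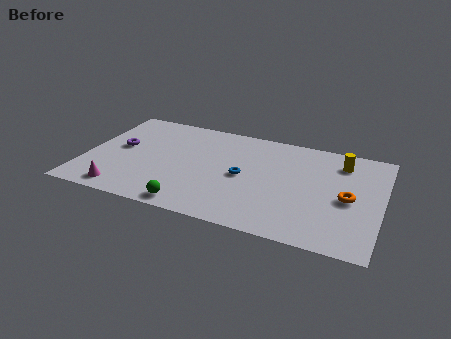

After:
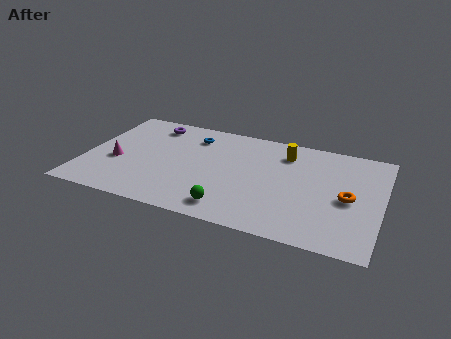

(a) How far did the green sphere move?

2.2

The green sphere was near (6.3, 1.0) before and (8.4, 1.5) after, so it travelled √(2.1² + 0.5²) ≈ 2.2 units.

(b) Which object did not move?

the orange torus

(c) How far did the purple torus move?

3.2

The purple torus moved from about (1.8, 5.2) to (3.3, 8.0), a distance of √(1.5² + 2.8²) ≈ 3.2.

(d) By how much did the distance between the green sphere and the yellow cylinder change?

-3.6

They were about 10.1 units apart before and 6.5 after — 3.6 units closer together.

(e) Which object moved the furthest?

the blue torus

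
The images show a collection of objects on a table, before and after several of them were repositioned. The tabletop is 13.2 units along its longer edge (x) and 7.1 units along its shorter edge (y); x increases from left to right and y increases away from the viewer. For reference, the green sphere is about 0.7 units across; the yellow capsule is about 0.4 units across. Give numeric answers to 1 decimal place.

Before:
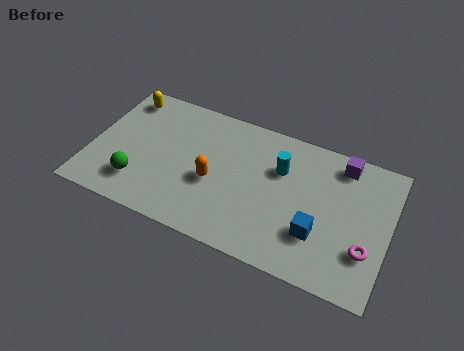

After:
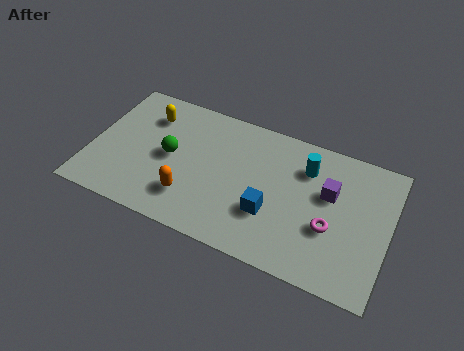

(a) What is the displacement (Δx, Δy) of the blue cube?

(-2.1, 0.2)

From the two frames, the blue cube sits at roughly (10.2, 2.2) before and (8.1, 2.4) after.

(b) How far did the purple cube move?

1.7

The purple cube moved from about (10.9, 6.1) to (10.5, 4.4), a distance of √(0.4² + 1.7²) ≈ 1.7.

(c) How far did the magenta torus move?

1.7

From (12.3, 2.2) to (10.7, 2.7), the magenta torus covered √(1.6² + 0.5²) ≈ 1.7 units.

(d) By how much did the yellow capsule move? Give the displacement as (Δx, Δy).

(1.2, -0.6)

The yellow capsule was at about (1.1, 6.0) and moved to about (2.3, 5.4).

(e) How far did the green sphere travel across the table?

2.2

The green sphere moved from about (2.3, 1.7) to (3.5, 3.6), a distance of √(1.2² + 1.9²) ≈ 2.2.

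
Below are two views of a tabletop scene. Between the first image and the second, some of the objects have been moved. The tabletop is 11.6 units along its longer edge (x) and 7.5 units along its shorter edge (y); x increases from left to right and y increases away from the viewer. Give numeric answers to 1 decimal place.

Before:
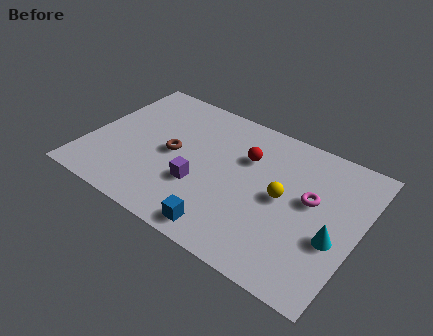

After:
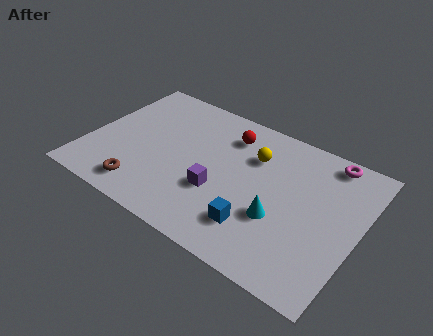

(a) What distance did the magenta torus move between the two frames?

2.4

The magenta torus was near (9.5, 4.3) before and (9.9, 6.7) after, so it travelled √(0.4² + 2.4²) ≈ 2.4 units.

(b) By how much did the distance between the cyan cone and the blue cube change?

-3.5

The distance was about 4.7 in the first image and 1.2 in the second, so they moved 3.5 units closer together.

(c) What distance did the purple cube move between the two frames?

0.8

The purple cube was near (5.0, 2.6) before and (5.8, 2.7) after, so it travelled √(0.8² + 0.1²) ≈ 0.8 units.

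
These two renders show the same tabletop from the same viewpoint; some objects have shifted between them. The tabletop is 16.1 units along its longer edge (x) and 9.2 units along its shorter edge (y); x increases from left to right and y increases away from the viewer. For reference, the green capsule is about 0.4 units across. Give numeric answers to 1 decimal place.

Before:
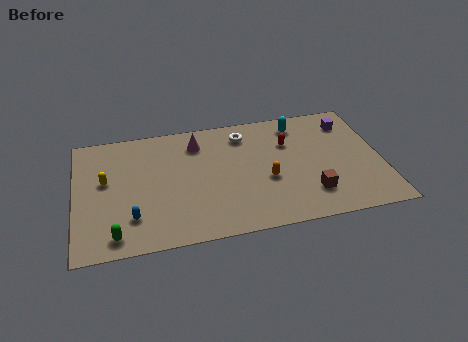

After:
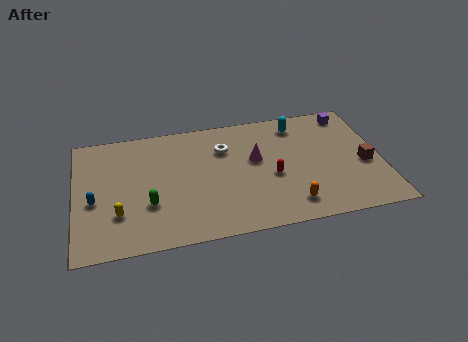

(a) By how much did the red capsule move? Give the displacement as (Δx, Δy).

(-1.0, -2.4)

From the two frames, the red capsule sits at roughly (11.3, 6.3) before and (10.3, 3.9) after.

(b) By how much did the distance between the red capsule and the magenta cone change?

-3.2

The distance was about 4.9 in the first image and 1.7 in the second, so they moved 3.2 units closer together.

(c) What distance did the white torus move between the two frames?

1.4

The white torus was near (9.0, 7.5) before and (7.9, 6.6) after, so it travelled √(1.1² + 0.9²) ≈ 1.4 units.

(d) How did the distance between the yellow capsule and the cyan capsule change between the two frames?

+0.3

The distance was about 10.6 in the first image and 10.9 in the second, so they moved 0.3 units further apart.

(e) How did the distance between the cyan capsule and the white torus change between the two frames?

+1.2

Before: roughly 2.9 units apart; after: 4.1. That's 1.2 units further apart.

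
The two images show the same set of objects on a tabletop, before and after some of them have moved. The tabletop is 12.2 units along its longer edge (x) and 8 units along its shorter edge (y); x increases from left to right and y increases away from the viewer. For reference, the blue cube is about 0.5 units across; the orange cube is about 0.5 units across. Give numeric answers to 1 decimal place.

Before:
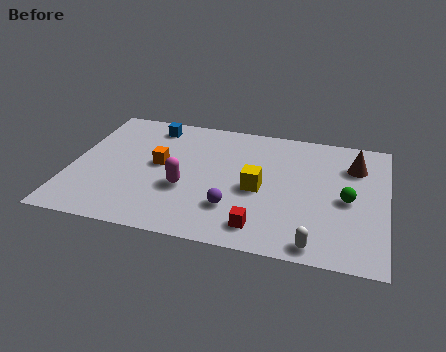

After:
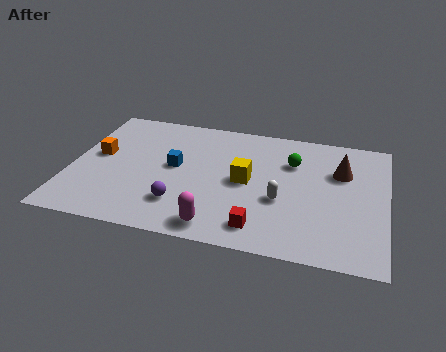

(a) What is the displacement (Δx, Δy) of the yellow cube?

(-0.5, 0.4)

From the two frames, the yellow cube sits at roughly (7.3, 3.6) before and (6.8, 4.0) after.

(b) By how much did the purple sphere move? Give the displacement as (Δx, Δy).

(-2.0, -0.2)

The purple sphere was at about (6.4, 2.2) and moved to about (4.4, 2.0).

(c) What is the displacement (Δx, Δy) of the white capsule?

(-1.4, 2.3)

The white capsule was at about (9.6, 0.8) and moved to about (8.2, 3.1).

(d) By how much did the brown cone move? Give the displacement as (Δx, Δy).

(-0.5, -0.5)

The brown cone was at about (10.9, 5.9) and moved to about (10.4, 5.4).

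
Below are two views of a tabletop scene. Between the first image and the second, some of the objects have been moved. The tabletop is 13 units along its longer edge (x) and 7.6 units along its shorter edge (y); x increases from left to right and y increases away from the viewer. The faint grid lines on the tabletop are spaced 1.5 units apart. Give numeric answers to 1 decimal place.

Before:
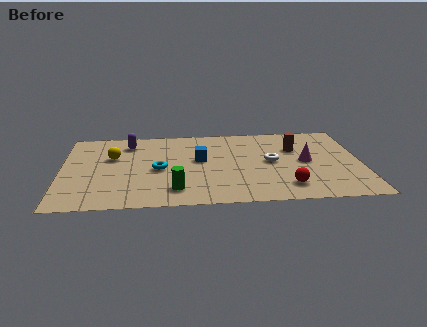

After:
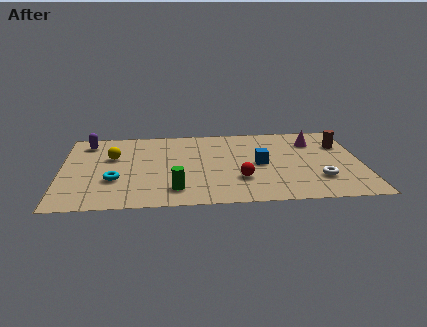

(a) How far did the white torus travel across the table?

2.7

From (9.1, 3.9) to (11.1, 2.1), the white torus covered √(2.0² + 1.8²) ≈ 2.7 units.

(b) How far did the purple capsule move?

1.8

From (2.9, 6.1) to (1.1, 6.3), the purple capsule covered √(1.8² + 0.2²) ≈ 1.8 units.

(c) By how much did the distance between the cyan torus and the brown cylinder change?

+4.1

Before: roughly 6.2 units apart; after: 10.3. That's 4.1 units further apart.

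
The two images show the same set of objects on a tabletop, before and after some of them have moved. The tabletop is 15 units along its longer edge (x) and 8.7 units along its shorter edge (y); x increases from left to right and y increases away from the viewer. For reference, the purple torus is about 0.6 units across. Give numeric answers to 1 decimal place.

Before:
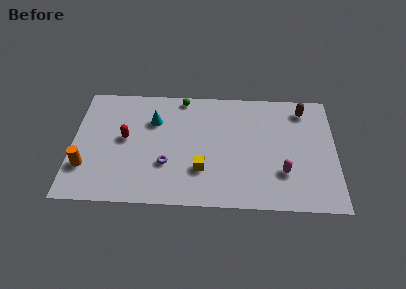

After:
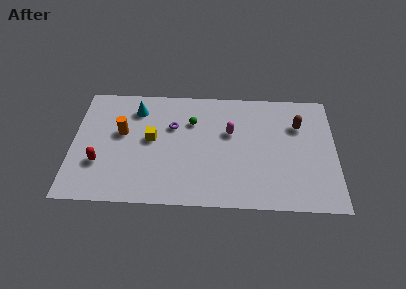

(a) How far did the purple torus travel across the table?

2.8

From (5.4, 2.9) to (5.7, 5.7), the purple torus covered √(0.3² + 2.8²) ≈ 2.8 units.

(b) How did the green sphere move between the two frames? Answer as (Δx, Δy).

(0.6, -1.8)

The green sphere started near (6.2, 7.9) and ended near (6.8, 6.1).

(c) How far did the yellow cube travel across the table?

3.6

The yellow cube was near (7.4, 2.6) before and (4.5, 4.7) after, so it travelled √(2.9² + 2.1²) ≈ 3.6 units.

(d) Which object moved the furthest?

the magenta capsule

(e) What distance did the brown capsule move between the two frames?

1.2

From (13.2, 7.3) to (12.9, 6.1), the brown capsule covered √(0.3² + 1.2²) ≈ 1.2 units.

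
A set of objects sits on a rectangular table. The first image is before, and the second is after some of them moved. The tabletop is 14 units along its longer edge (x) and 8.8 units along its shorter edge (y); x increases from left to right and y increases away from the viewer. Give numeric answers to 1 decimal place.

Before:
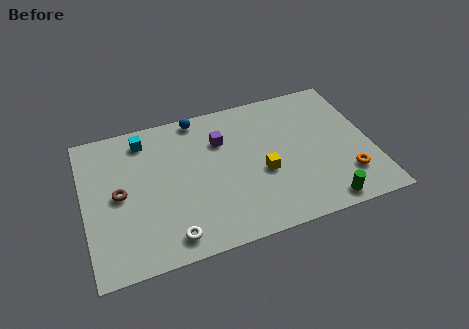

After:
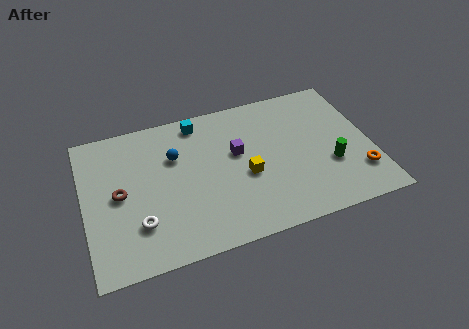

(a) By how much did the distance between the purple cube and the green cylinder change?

-2.1

Before: roughly 7.0 units apart; after: 4.9. That's 2.1 units closer together.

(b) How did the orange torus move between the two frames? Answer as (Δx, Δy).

(0.6, 0.0)

From the two frames, the orange torus sits at roughly (12.6, 2.2) before and (13.2, 2.2) after.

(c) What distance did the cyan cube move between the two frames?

2.7

The cyan cube was near (3.1, 7.4) before and (5.8, 7.7) after, so it travelled √(2.7² + 0.3²) ≈ 2.7 units.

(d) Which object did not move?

the brown torus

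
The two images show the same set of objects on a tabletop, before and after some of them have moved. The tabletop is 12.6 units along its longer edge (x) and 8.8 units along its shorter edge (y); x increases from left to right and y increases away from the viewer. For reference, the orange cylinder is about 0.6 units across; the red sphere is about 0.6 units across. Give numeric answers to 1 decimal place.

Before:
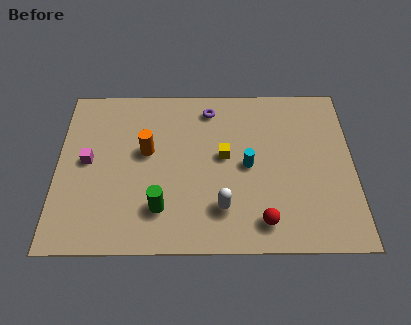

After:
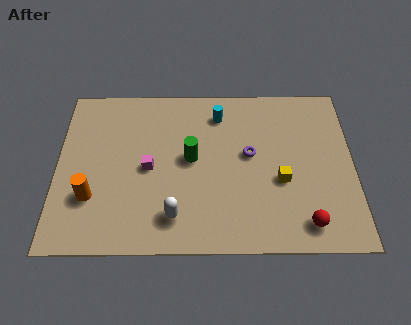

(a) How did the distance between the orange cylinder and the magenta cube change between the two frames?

+0.3

The distance was about 2.5 in the first image and 2.8 in the second, so they moved 0.3 units further apart.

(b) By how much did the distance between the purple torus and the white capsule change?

-0.8

The distance was about 5.3 in the first image and 4.5 in the second, so they moved 0.8 units closer together.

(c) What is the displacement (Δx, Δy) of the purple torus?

(1.7, -2.5)

The purple torus started near (6.5, 7.4) and ended near (8.2, 4.9).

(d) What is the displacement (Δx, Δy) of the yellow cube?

(2.4, -1.3)

The yellow cube started near (7.1, 4.8) and ended near (9.5, 3.5).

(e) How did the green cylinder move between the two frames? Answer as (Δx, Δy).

(1.3, 2.6)

From the two frames, the green cylinder sits at roughly (4.4, 2.1) before and (5.7, 4.7) after.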